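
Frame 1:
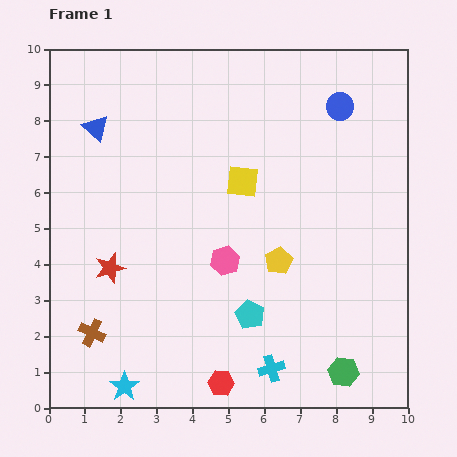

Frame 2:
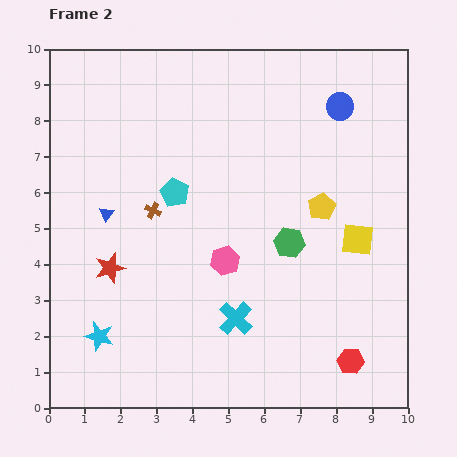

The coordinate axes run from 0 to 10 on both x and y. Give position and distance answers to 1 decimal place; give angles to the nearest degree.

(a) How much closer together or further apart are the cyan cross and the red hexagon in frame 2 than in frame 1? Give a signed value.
+1.9

Distance in frame 1: 1.5. Distance in frame 2: 3.4.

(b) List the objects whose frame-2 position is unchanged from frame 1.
the red star, the blue circle, the pink hexagon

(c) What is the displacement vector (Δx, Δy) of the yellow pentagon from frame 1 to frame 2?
(1.2, 1.5)

The yellow pentagon was at (6.4, 4.1) in frame 1 and (7.6, 5.6) in frame 2.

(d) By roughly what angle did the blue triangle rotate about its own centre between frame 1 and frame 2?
23° clockwise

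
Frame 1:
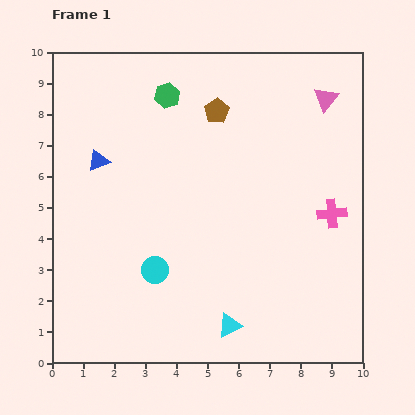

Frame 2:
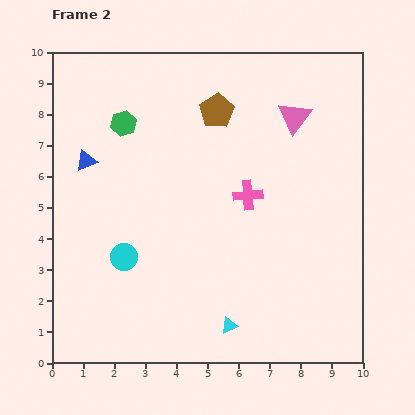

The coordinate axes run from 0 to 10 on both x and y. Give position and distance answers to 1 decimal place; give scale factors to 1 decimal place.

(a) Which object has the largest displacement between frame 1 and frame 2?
the pink cross

(moved 2.8; next 1.7)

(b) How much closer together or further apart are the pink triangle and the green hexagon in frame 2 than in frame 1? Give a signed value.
+0.4

Distance in frame 1: 5.1. Distance in frame 2: 5.5.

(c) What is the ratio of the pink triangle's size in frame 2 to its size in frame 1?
1.4×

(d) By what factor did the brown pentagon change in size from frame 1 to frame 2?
1.4×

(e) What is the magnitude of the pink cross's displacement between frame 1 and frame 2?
2.8

The pink cross moved from (9.0, 4.8) to (6.3, 5.4), a distance of √(2.7² + 0.6²) ≈ 2.8.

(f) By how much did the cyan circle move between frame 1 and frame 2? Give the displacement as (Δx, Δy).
(-1.0, 0.4)

The cyan circle was at (3.3, 3.0) in frame 1 and (2.3, 3.4) in frame 2.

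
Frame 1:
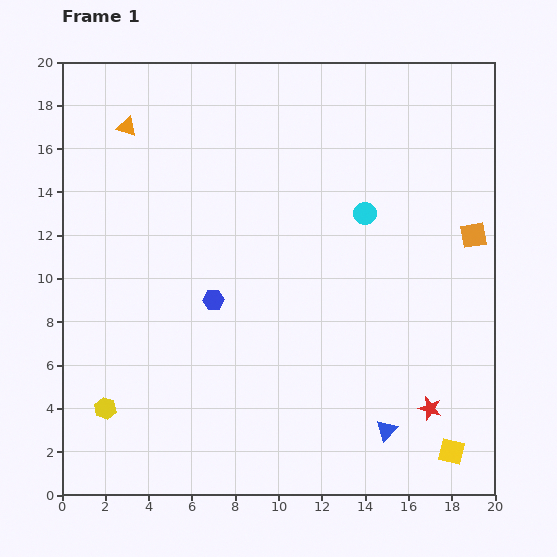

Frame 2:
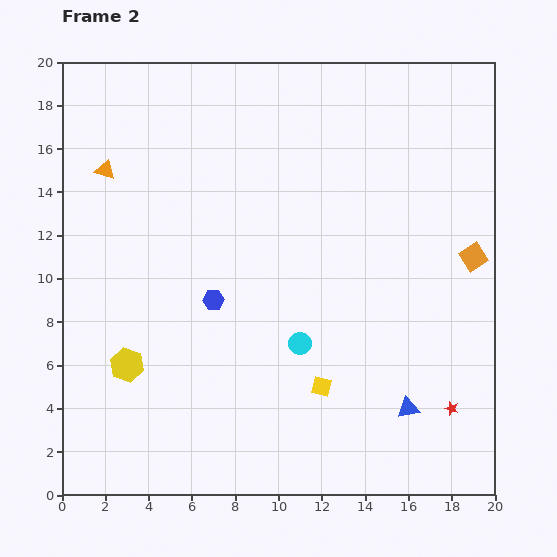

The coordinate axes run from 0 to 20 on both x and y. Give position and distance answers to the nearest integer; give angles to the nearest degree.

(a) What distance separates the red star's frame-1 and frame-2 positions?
1

The red star moved from (17, 4) to (18, 4), a distance of √(1² + 0²) ≈ 1.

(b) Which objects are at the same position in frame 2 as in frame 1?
the blue hexagon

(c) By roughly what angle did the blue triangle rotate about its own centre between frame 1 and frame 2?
34° clockwise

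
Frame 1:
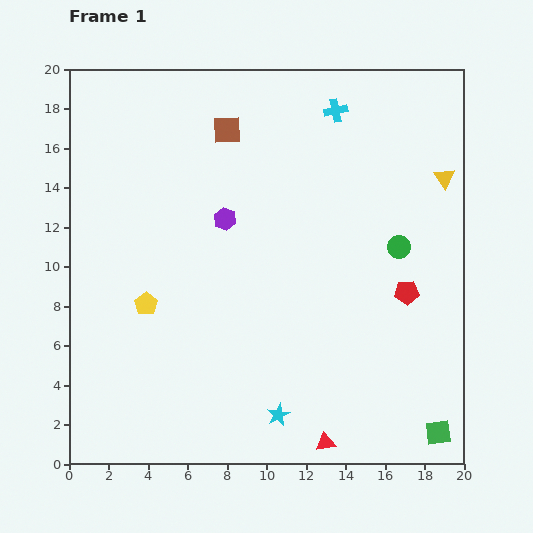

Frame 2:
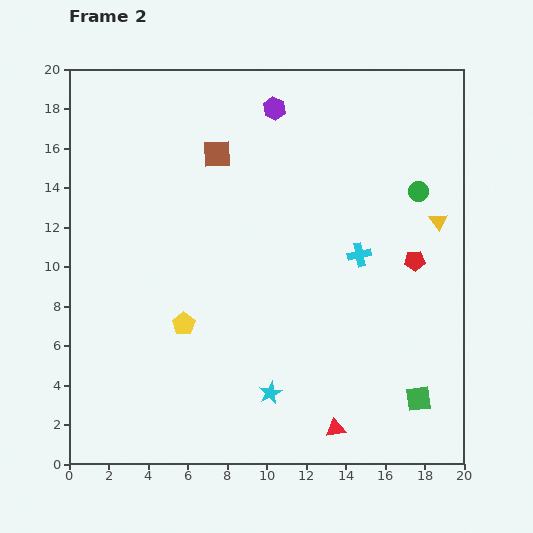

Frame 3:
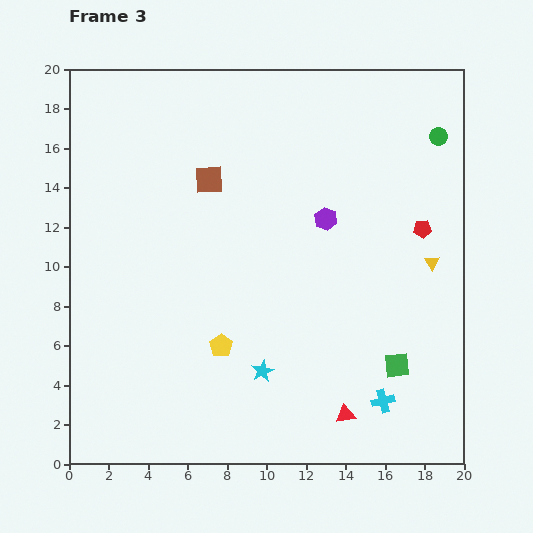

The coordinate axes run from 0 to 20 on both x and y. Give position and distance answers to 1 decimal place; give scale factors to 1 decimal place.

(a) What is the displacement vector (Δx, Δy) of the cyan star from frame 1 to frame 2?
(-0.4, 1.1)

The cyan star was at (10.6, 2.5) in frame 1 and (10.2, 3.6) in frame 2.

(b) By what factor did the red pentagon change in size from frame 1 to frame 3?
0.7×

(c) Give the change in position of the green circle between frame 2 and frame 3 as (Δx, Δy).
(1.0, 2.8)

The green circle was at (17.7, 13.8) in frame 2 and (18.7, 16.6) in frame 3.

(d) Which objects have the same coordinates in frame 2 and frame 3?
none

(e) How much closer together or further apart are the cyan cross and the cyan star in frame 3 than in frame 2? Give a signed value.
-2.0

Distance in frame 2: 8.3. Distance in frame 3: 6.3.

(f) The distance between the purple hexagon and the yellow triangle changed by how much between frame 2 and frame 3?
-4.3

Distance in frame 2: 10.1. Distance in frame 3: 5.8.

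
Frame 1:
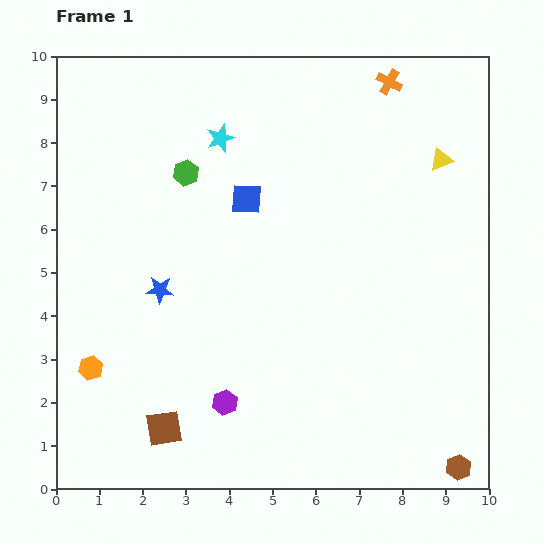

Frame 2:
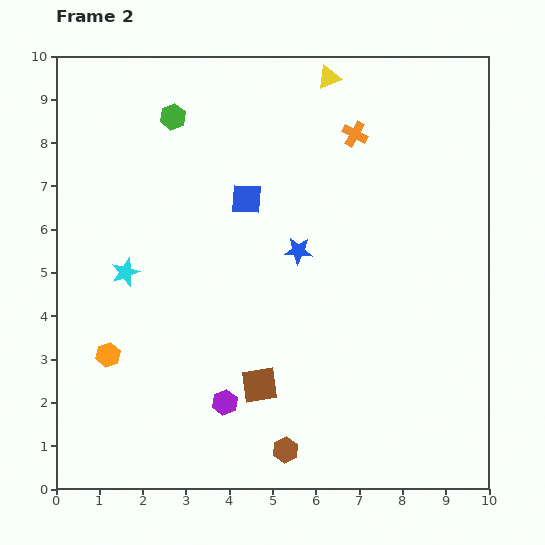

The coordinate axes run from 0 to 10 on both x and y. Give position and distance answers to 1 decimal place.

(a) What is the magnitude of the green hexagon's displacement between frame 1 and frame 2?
1.3

The green hexagon moved from (3.0, 7.3) to (2.7, 8.6), a distance of √(0.3² + 1.3²) ≈ 1.3.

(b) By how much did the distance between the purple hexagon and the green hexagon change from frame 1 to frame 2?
+1.3

Distance in frame 1: 5.4. Distance in frame 2: 6.7.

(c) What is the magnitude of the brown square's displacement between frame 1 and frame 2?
2.4

The brown square moved from (2.5, 1.4) to (4.7, 2.4), a distance of √(2.2² + 1.0²) ≈ 2.4.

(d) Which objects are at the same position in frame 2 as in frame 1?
the purple hexagon, the blue square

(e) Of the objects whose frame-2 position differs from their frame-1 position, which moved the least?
the orange hexagon

(moved 0.5)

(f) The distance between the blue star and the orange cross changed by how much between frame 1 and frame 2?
-4.2

Distance in frame 1: 7.2. Distance in frame 2: 3.0.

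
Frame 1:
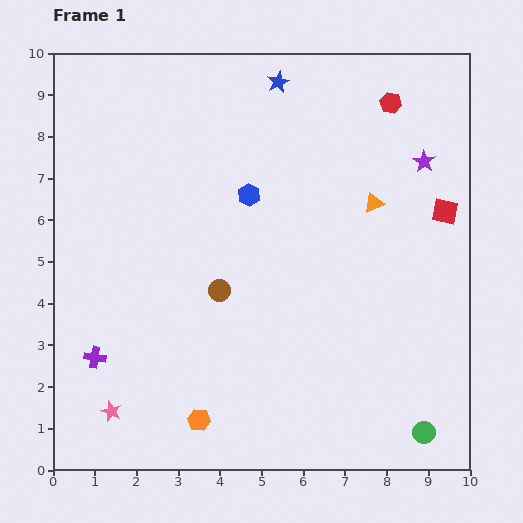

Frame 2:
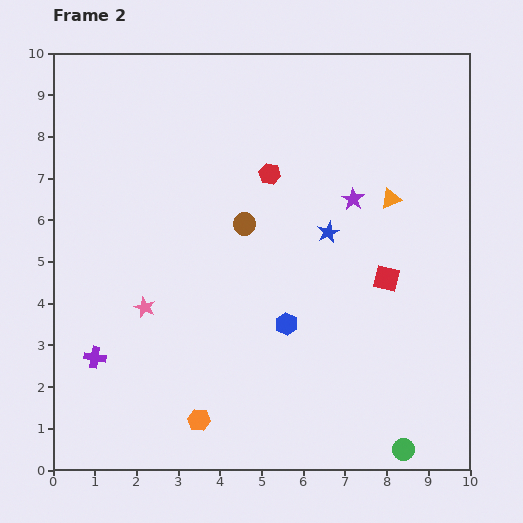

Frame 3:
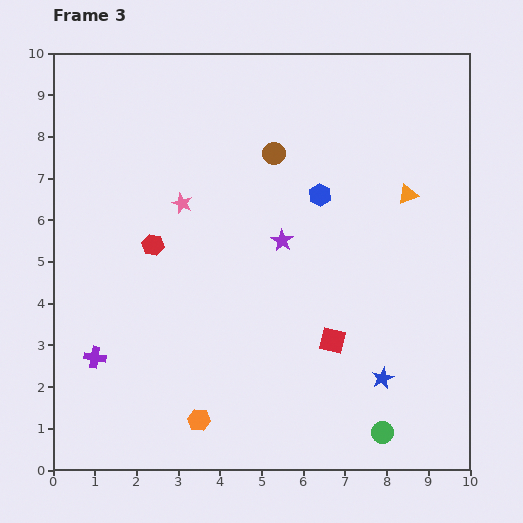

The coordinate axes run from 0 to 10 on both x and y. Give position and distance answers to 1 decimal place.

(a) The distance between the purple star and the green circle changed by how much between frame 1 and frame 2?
-0.4

Distance in frame 1: 6.5. Distance in frame 2: 6.1.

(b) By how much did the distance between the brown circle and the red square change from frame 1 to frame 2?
-2.1

Distance in frame 1: 5.7. Distance in frame 2: 3.6.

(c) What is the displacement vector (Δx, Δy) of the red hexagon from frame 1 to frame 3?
(-5.7, -3.4)

The red hexagon was at (8.1, 8.8) in frame 1 and (2.4, 5.4) in frame 3.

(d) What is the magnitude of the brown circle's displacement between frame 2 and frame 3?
1.8

The brown circle moved from (4.6, 5.9) to (5.3, 7.6), a distance of √(0.7² + 1.7²) ≈ 1.8.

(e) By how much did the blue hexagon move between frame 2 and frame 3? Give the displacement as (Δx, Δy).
(0.8, 3.1)

The blue hexagon was at (5.6, 3.5) in frame 2 and (6.4, 6.6) in frame 3.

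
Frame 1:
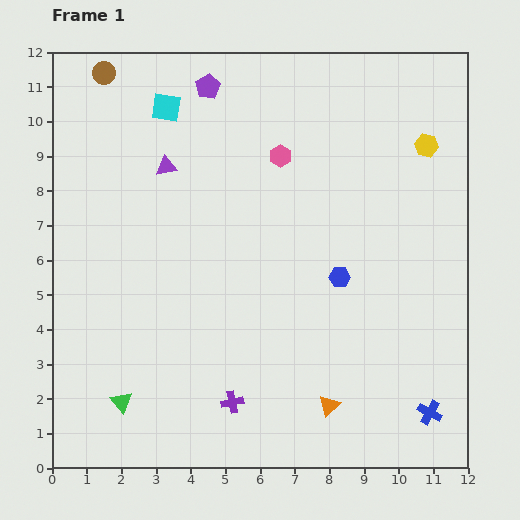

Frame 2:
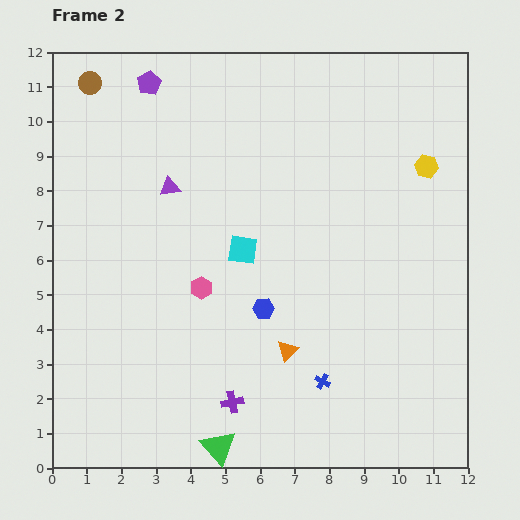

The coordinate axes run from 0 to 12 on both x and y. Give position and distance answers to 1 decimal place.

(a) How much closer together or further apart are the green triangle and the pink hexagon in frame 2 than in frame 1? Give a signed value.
-3.9

Distance in frame 1: 8.5. Distance in frame 2: 4.6.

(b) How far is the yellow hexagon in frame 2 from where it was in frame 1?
0.6

The yellow hexagon moved from (10.8, 9.3) to (10.8, 8.7), a distance of √(0.0² + 0.6²) ≈ 0.6.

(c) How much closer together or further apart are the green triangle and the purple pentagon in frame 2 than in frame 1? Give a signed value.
+1.3

Distance in frame 1: 9.4. Distance in frame 2: 10.7.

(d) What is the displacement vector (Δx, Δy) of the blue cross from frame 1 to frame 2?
(-3.1, 0.9)

The blue cross was at (10.9, 1.6) in frame 1 and (7.8, 2.5) in frame 2.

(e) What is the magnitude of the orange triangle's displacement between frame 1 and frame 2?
2.0

The orange triangle moved from (8.0, 1.8) to (6.8, 3.4), a distance of √(1.2² + 1.6²) ≈ 2.0.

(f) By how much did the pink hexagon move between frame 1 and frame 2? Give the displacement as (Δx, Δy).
(-2.3, -3.8)

The pink hexagon was at (6.6, 9.0) in frame 1 and (4.3, 5.2) in frame 2.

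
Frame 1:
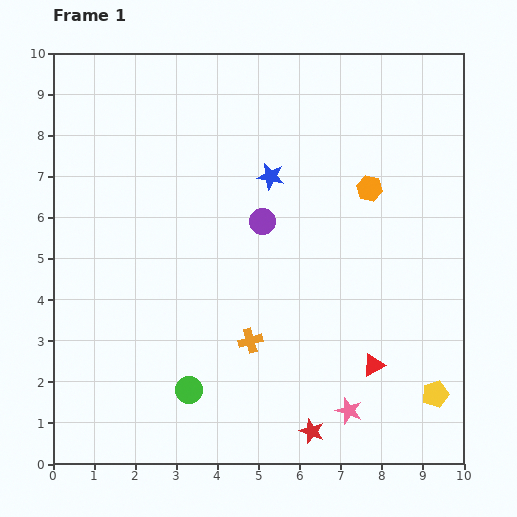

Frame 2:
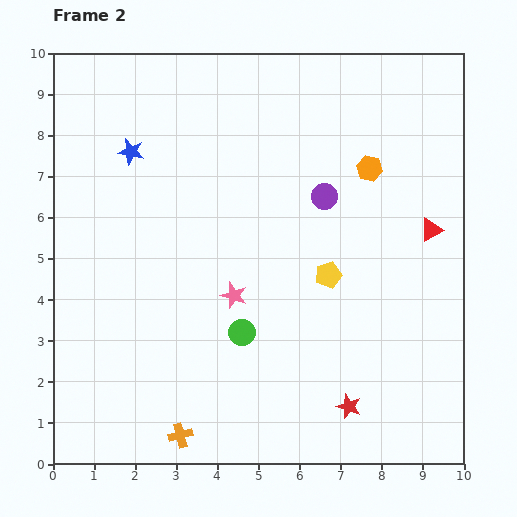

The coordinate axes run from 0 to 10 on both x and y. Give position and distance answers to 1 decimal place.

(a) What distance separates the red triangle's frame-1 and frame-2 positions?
3.6

The red triangle moved from (7.8, 2.4) to (9.2, 5.7), a distance of √(1.4² + 3.3²) ≈ 3.6.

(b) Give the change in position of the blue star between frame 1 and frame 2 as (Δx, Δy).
(-3.4, 0.6)

The blue star was at (5.3, 7.0) in frame 1 and (1.9, 7.6) in frame 2.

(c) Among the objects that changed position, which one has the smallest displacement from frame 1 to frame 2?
the orange hexagon

(moved 0.5)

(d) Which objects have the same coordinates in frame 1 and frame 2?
none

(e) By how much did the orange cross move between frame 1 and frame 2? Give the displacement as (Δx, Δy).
(-1.7, -2.3)

The orange cross was at (4.8, 3.0) in frame 1 and (3.1, 0.7) in frame 2.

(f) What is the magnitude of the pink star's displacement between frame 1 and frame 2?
4.0

The pink star moved from (7.2, 1.3) to (4.4, 4.1), a distance of √(2.8² + 2.8²) ≈ 4.0.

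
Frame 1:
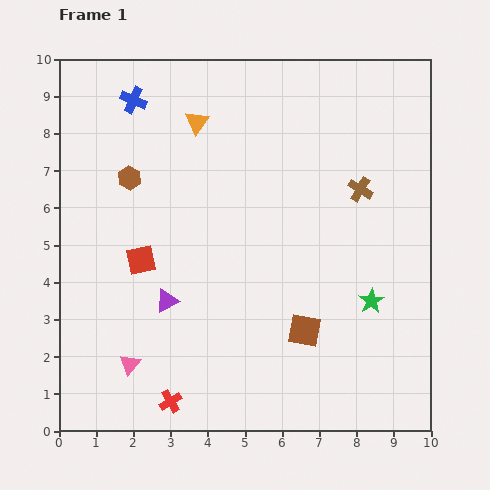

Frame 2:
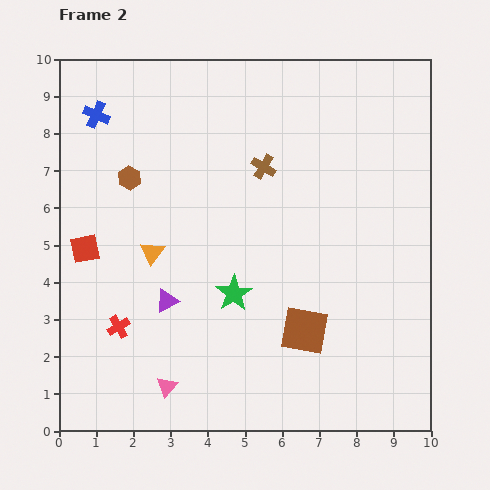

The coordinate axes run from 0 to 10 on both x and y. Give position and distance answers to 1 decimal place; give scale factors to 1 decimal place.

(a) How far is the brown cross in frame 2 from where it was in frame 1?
2.7

The brown cross moved from (8.1, 6.5) to (5.5, 7.1), a distance of √(2.6² + 0.6²) ≈ 2.7.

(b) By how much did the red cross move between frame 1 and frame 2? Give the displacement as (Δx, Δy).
(-1.4, 2.0)

The red cross was at (3.0, 0.8) in frame 1 and (1.6, 2.8) in frame 2.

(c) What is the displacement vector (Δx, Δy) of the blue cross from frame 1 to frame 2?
(-1.0, -0.4)

The blue cross was at (2.0, 8.9) in frame 1 and (1.0, 8.5) in frame 2.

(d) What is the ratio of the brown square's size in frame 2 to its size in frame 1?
1.5×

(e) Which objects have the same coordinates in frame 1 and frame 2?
the brown hexagon, the brown square, the purple triangle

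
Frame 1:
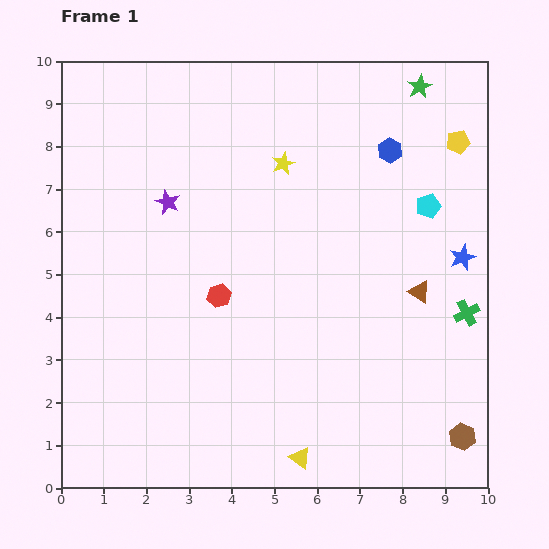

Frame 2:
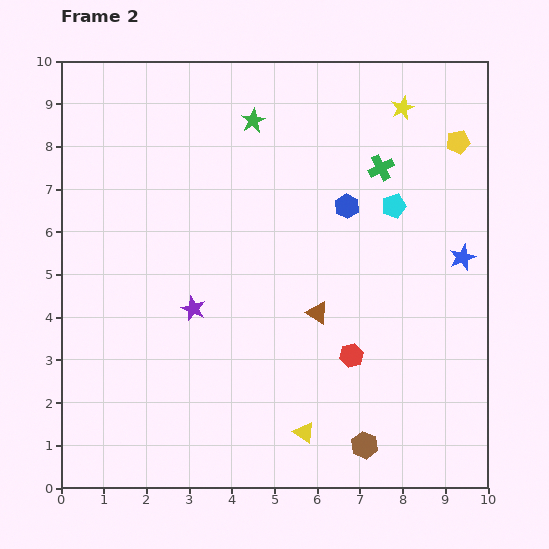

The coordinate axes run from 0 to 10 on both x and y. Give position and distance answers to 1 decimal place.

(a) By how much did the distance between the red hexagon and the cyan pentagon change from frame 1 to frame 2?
-1.7

Distance in frame 1: 5.3. Distance in frame 2: 3.6.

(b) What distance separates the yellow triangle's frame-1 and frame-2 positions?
0.6

The yellow triangle moved from (5.6, 0.7) to (5.7, 1.3), a distance of √(0.1² + 0.6²) ≈ 0.6.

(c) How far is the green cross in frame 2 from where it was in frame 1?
3.9

The green cross moved from (9.5, 4.1) to (7.5, 7.5), a distance of √(2.0² + 3.4²) ≈ 3.9.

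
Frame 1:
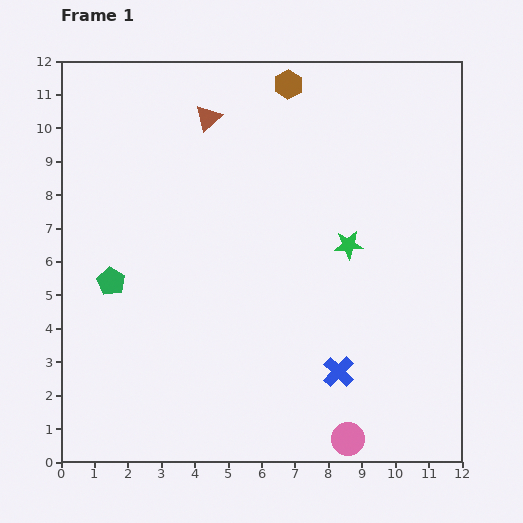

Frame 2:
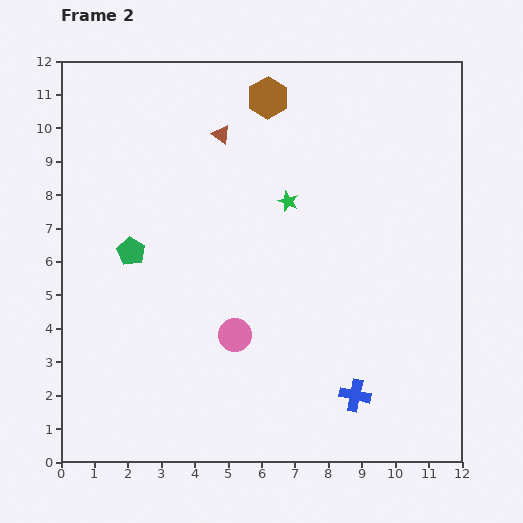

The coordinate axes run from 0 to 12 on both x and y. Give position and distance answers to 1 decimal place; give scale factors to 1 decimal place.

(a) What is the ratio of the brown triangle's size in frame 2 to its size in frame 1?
0.7×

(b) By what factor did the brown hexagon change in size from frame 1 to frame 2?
1.4×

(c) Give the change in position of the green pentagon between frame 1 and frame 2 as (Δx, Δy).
(0.6, 0.9)

The green pentagon was at (1.5, 5.4) in frame 1 and (2.1, 6.3) in frame 2.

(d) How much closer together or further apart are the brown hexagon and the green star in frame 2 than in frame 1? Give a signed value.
-1.9

Distance in frame 1: 5.1. Distance in frame 2: 3.2.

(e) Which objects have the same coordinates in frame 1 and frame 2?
none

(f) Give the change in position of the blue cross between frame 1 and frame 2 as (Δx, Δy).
(0.5, -0.7)

The blue cross was at (8.3, 2.7) in frame 1 and (8.8, 2.0) in frame 2.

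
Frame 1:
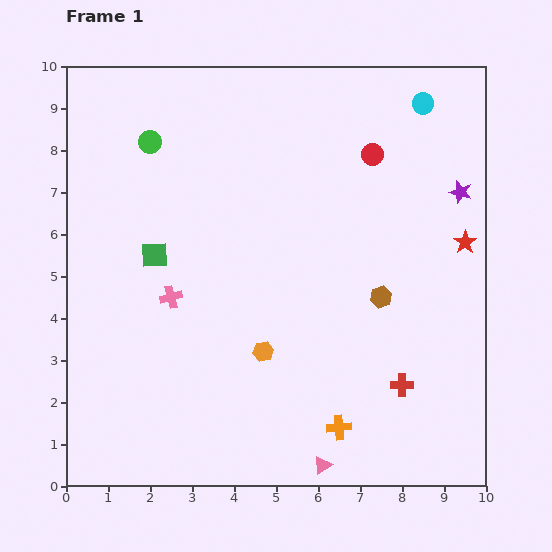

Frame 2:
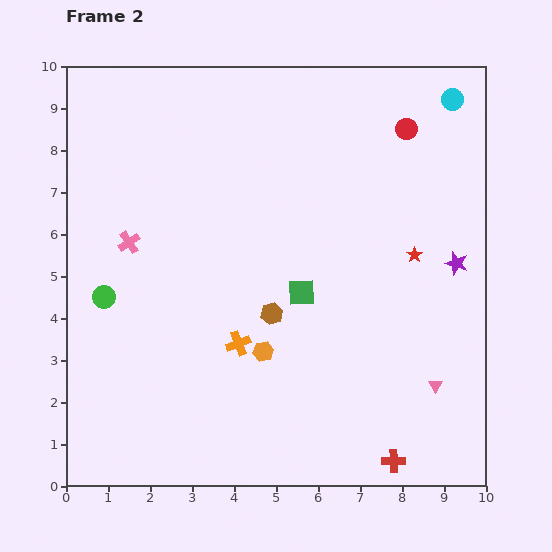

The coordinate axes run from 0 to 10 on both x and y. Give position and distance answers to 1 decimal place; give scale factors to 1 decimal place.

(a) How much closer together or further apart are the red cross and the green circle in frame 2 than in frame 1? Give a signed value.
-0.4

Distance in frame 1: 8.3. Distance in frame 2: 7.9.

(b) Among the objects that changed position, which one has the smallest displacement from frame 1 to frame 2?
the cyan circle

(moved 0.7)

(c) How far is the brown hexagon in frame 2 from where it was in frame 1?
2.6

The brown hexagon moved from (7.5, 4.5) to (4.9, 4.1), a distance of √(2.6² + 0.4²) ≈ 2.6.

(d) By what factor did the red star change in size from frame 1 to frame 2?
0.6×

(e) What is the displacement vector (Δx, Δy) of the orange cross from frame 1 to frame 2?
(-2.4, 2.0)

The orange cross was at (6.5, 1.4) in frame 1 and (4.1, 3.4) in frame 2.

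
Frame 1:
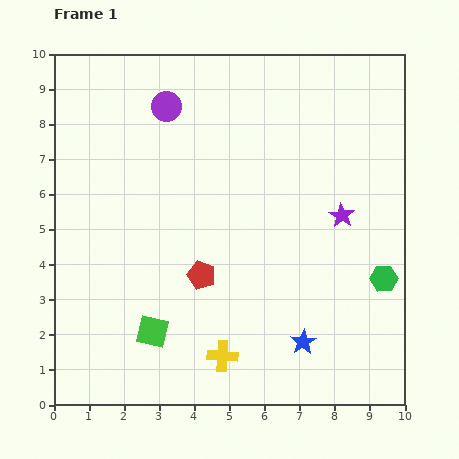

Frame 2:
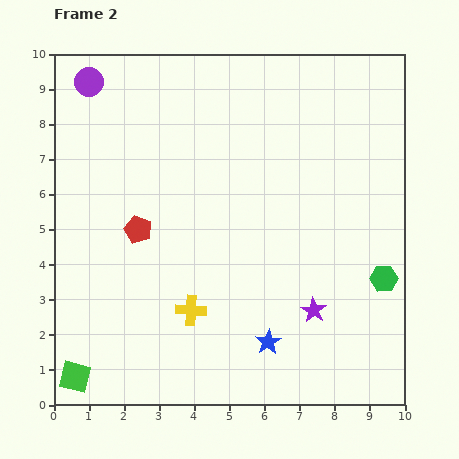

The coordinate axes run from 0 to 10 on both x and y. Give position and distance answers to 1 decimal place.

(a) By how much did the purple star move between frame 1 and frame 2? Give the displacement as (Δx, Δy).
(-0.8, -2.7)

The purple star was at (8.2, 5.4) in frame 1 and (7.4, 2.7) in frame 2.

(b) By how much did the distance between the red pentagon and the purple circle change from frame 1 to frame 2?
-0.5

Distance in frame 1: 4.9. Distance in frame 2: 4.4.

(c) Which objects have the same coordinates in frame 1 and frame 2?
the green hexagon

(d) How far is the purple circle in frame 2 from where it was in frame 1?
2.3

The purple circle moved from (3.2, 8.5) to (1.0, 9.2), a distance of √(2.2² + 0.7²) ≈ 2.3.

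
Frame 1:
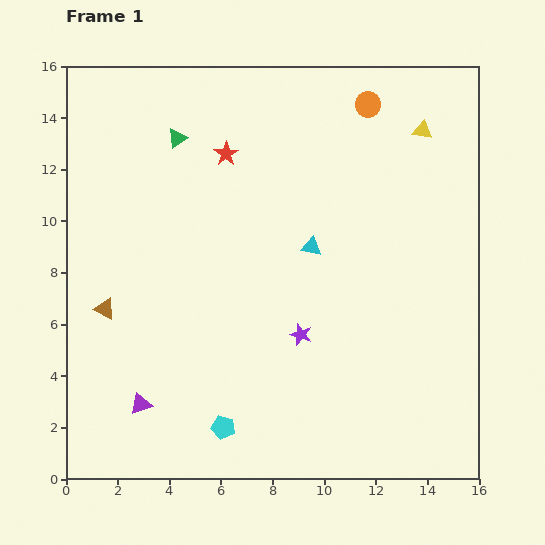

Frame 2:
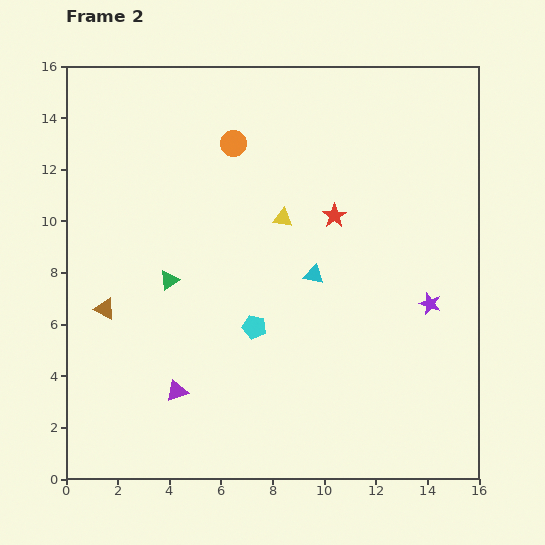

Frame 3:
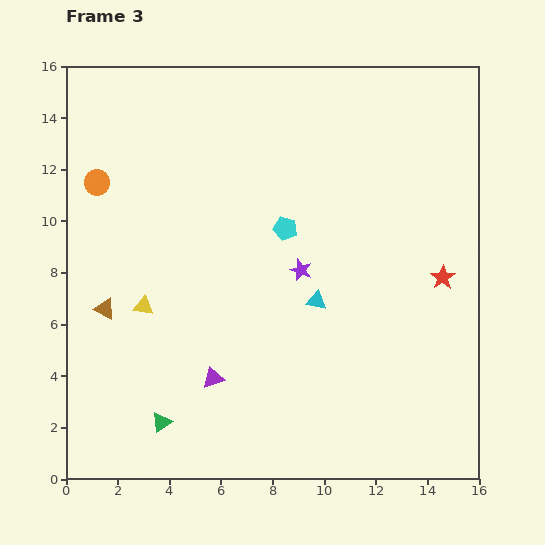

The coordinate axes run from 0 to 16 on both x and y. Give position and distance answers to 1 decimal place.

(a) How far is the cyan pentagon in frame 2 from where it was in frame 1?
4.1

The cyan pentagon moved from (6.1, 2.0) to (7.3, 5.9), a distance of √(1.2² + 3.9²) ≈ 4.1.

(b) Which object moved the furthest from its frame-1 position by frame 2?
the yellow triangle

(moved 6.4; next 5.5)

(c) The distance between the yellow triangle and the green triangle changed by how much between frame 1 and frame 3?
-4.9

Distance in frame 1: 9.5. Distance in frame 3: 4.6.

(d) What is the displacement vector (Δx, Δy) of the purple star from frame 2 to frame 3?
(-5.0, 1.3)

The purple star was at (14.1, 6.8) in frame 2 and (9.1, 8.1) in frame 3.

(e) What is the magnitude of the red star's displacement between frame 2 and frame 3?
4.8

The red star moved from (10.4, 10.2) to (14.6, 7.8), a distance of √(4.2² + 2.4²) ≈ 4.8.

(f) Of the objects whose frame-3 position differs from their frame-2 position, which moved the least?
the cyan triangle

(moved 1.0)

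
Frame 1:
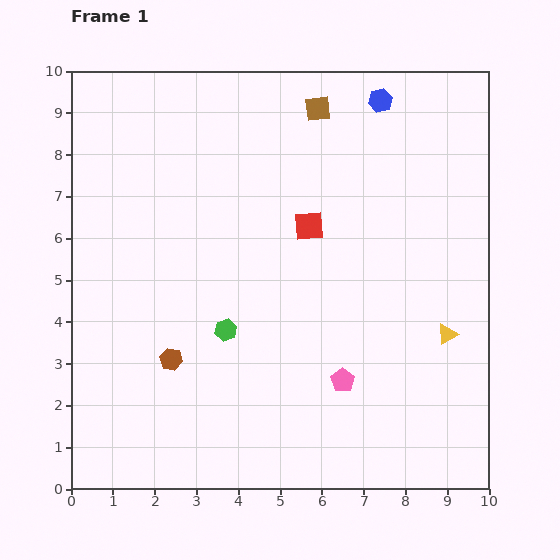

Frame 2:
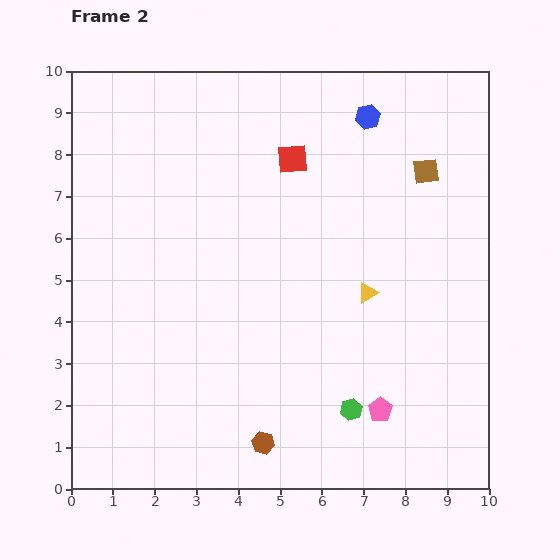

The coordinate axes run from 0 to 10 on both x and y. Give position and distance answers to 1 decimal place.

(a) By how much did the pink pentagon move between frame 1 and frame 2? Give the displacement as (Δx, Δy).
(0.9, -0.7)

The pink pentagon was at (6.5, 2.6) in frame 1 and (7.4, 1.9) in frame 2.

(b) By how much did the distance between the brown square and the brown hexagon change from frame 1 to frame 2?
+0.7

Distance in frame 1: 6.9. Distance in frame 2: 7.6.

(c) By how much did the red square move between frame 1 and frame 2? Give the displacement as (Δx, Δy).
(-0.4, 1.6)

The red square was at (5.7, 6.3) in frame 1 and (5.3, 7.9) in frame 2.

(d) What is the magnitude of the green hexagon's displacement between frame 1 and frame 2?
3.6

The green hexagon moved from (3.7, 3.8) to (6.7, 1.9), a distance of √(3.0² + 1.9²) ≈ 3.6.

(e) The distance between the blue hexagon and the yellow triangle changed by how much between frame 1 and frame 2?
-1.6

Distance in frame 1: 5.8. Distance in frame 2: 4.2.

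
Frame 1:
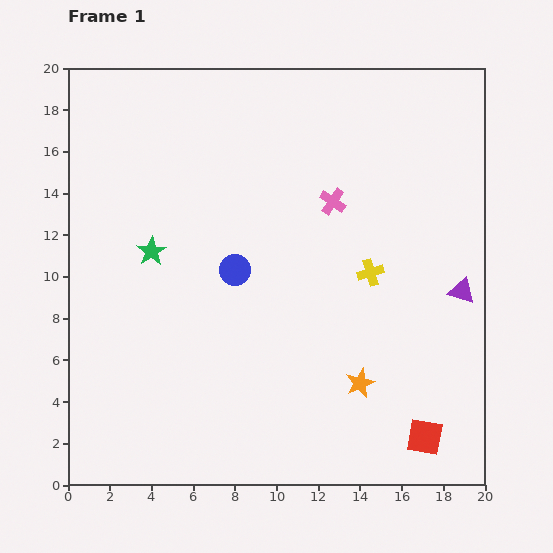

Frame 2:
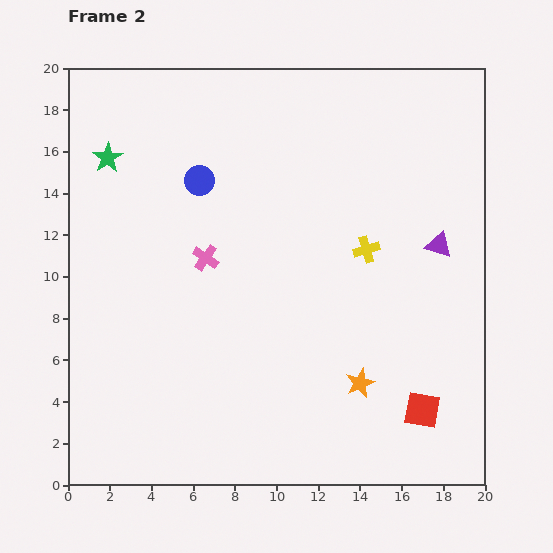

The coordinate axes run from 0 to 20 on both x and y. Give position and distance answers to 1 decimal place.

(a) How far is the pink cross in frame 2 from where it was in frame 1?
6.7

The pink cross moved from (12.7, 13.6) to (6.6, 10.9), a distance of √(6.1² + 2.7²) ≈ 6.7.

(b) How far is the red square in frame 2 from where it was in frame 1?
1.3

The red square moved from (17.1, 2.3) to (17.0, 3.6), a distance of √(0.1² + 1.3²) ≈ 1.3.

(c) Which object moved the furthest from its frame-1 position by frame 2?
the pink cross

(moved 6.7; next 5.0)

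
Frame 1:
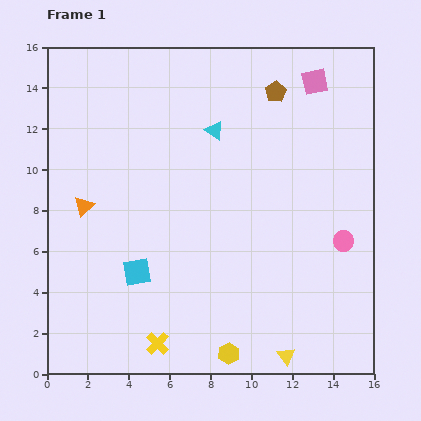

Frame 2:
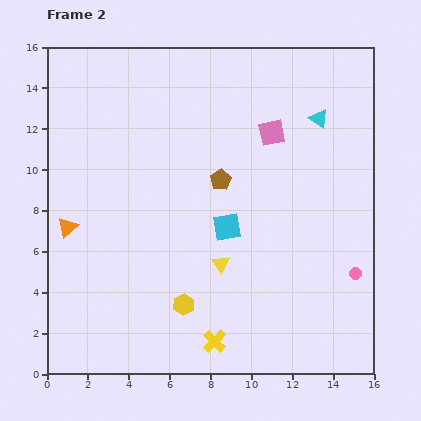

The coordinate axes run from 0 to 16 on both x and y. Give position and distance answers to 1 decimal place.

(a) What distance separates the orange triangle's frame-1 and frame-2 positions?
1.3

The orange triangle moved from (1.8, 8.2) to (1.0, 7.2), a distance of √(0.8² + 1.0²) ≈ 1.3.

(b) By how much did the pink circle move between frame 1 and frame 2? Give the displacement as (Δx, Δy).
(0.6, -1.6)

The pink circle was at (14.5, 6.5) in frame 1 and (15.1, 4.9) in frame 2.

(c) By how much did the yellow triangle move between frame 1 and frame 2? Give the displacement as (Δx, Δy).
(-3.2, 4.5)

The yellow triangle was at (11.7, 0.9) in frame 1 and (8.5, 5.4) in frame 2.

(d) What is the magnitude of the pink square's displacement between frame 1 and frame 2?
3.3

The pink square moved from (13.1, 14.3) to (11.0, 11.8), a distance of √(2.1² + 2.5²) ≈ 3.3.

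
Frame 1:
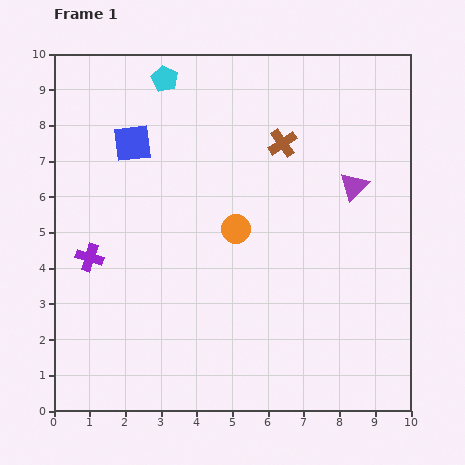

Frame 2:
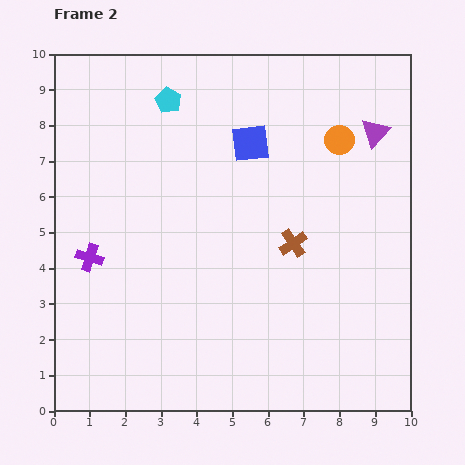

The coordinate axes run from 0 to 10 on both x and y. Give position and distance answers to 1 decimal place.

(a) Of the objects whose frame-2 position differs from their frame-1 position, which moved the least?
the cyan pentagon

(moved 0.6)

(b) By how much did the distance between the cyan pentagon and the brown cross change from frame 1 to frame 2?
+1.5

Distance in frame 1: 3.8. Distance in frame 2: 5.3.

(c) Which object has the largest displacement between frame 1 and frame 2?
the orange circle

(moved 3.8; next 3.3)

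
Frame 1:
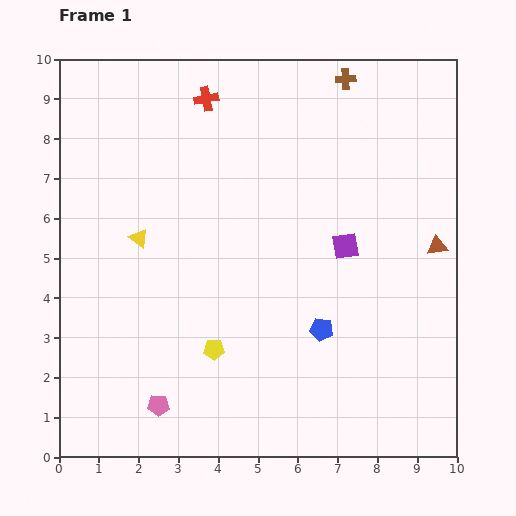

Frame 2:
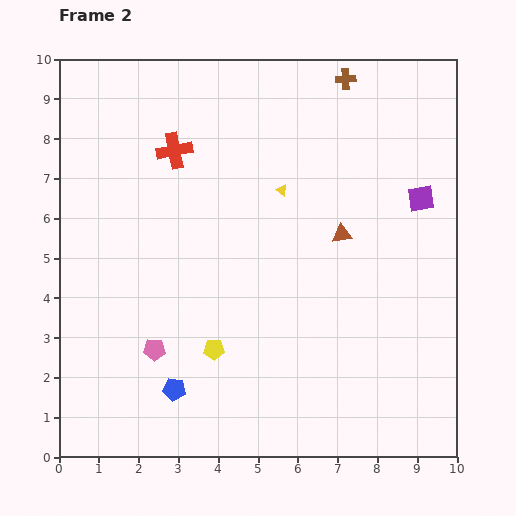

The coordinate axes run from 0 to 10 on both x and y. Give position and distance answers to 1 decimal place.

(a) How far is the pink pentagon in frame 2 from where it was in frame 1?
1.4

The pink pentagon moved from (2.5, 1.3) to (2.4, 2.7), a distance of √(0.1² + 1.4²) ≈ 1.4.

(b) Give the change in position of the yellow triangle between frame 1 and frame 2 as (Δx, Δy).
(3.6, 1.2)

The yellow triangle was at (2.0, 5.5) in frame 1 and (5.6, 6.7) in frame 2.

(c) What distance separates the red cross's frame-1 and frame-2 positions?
1.5

The red cross moved from (3.7, 9.0) to (2.9, 7.7), a distance of √(0.8² + 1.3²) ≈ 1.5.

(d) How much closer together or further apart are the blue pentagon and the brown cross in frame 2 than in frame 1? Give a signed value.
+2.6

Distance in frame 1: 6.3. Distance in frame 2: 8.9.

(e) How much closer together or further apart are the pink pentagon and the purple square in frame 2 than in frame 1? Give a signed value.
+1.5

Distance in frame 1: 6.2. Distance in frame 2: 7.7.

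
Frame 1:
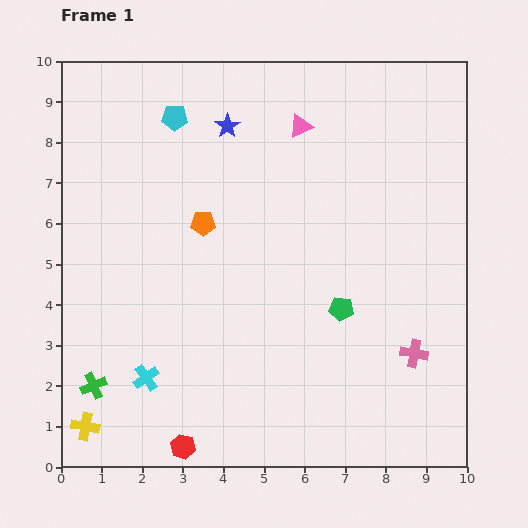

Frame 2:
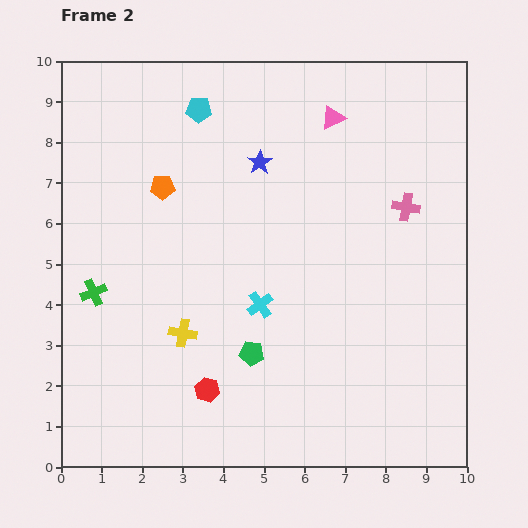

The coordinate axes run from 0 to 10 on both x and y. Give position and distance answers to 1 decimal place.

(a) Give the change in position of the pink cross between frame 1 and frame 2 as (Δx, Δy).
(-0.2, 3.6)

The pink cross was at (8.7, 2.8) in frame 1 and (8.5, 6.4) in frame 2.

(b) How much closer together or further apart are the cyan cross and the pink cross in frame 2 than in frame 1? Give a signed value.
-2.3

Distance in frame 1: 6.6. Distance in frame 2: 4.3.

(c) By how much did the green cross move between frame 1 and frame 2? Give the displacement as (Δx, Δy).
(0.0, 2.3)

The green cross was at (0.8, 2.0) in frame 1 and (0.8, 4.3) in frame 2.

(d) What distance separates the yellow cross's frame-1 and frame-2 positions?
3.3

The yellow cross moved from (0.6, 1.0) to (3.0, 3.3), a distance of √(2.4² + 2.3²) ≈ 3.3.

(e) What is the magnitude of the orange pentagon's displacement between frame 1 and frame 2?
1.3

The orange pentagon moved from (3.5, 6.0) to (2.5, 6.9), a distance of √(1.0² + 0.9²) ≈ 1.3.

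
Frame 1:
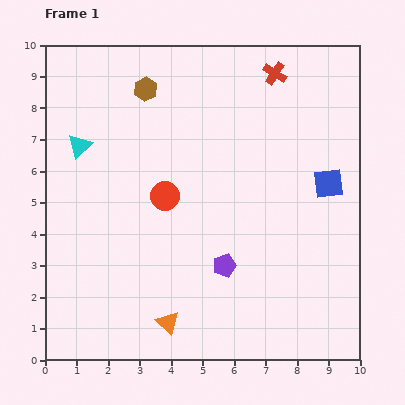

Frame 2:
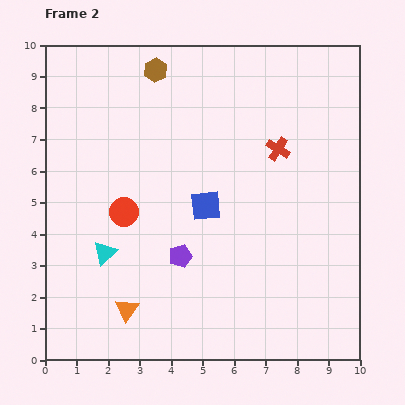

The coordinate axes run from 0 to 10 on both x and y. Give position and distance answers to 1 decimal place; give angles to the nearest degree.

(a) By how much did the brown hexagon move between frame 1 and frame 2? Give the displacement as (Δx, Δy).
(0.3, 0.6)

The brown hexagon was at (3.2, 8.6) in frame 1 and (3.5, 9.2) in frame 2.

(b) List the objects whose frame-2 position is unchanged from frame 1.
none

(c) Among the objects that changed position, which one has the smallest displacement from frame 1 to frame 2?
the brown hexagon

(moved 0.7)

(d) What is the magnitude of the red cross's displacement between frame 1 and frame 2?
2.4

The red cross moved from (7.3, 9.1) to (7.4, 6.7), a distance of √(0.1² + 2.4²) ≈ 2.4.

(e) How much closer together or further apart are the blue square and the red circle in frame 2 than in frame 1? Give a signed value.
-2.6

Distance in frame 1: 5.2. Distance in frame 2: 2.6.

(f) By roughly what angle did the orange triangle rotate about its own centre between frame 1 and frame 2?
21° clockwise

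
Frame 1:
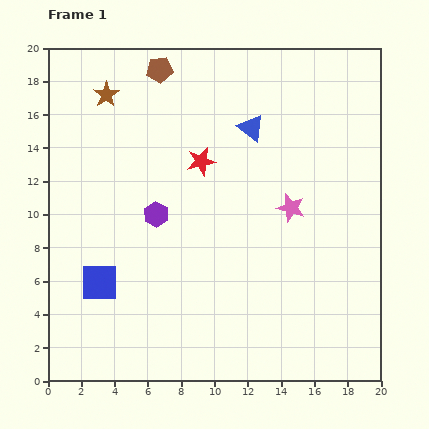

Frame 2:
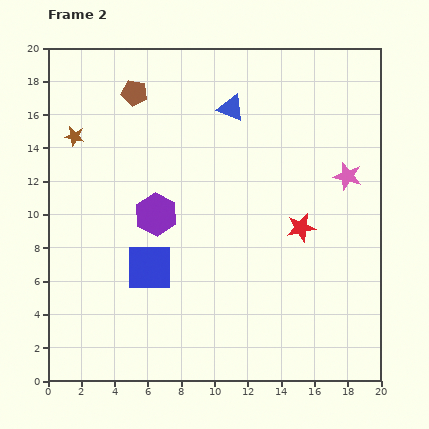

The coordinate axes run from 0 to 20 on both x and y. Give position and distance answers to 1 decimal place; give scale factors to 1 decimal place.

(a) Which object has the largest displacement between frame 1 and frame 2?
the red star

(moved 7.2; next 3.9)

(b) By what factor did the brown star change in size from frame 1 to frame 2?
0.8×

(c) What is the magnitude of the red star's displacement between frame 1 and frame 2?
7.2

The red star moved from (9.2, 13.2) to (15.2, 9.2), a distance of √(6.0² + 4.0²) ≈ 7.2.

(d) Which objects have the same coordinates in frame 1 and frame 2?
the purple hexagon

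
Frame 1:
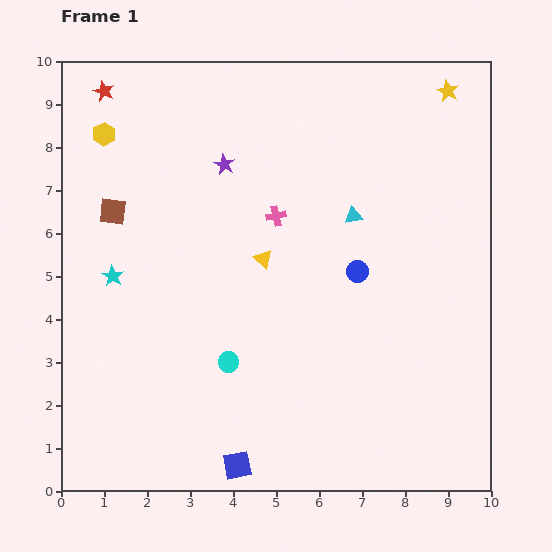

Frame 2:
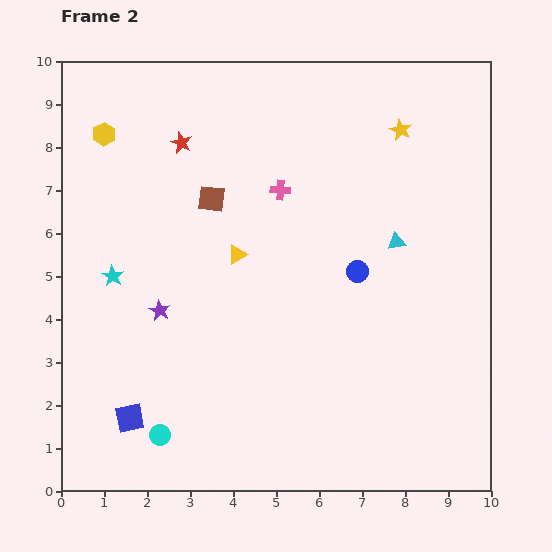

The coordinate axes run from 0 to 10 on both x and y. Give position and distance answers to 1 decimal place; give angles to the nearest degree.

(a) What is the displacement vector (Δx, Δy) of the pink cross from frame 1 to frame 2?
(0.1, 0.6)

The pink cross was at (5.0, 6.4) in frame 1 and (5.1, 7.0) in frame 2.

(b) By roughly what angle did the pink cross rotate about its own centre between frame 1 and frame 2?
16° clockwise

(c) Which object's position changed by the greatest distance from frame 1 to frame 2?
the purple star

(moved 3.7; next 2.7)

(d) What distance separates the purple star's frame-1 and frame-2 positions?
3.7

The purple star moved from (3.8, 7.6) to (2.3, 4.2), a distance of √(1.5² + 3.4²) ≈ 3.7.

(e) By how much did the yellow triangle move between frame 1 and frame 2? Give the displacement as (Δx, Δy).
(-0.6, 0.1)

The yellow triangle was at (4.7, 5.4) in frame 1 and (4.1, 5.5) in frame 2.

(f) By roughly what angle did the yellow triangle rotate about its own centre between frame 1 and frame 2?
49° clockwise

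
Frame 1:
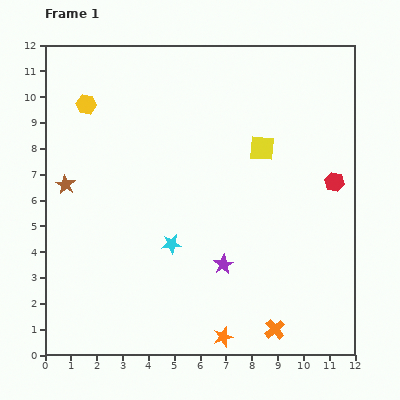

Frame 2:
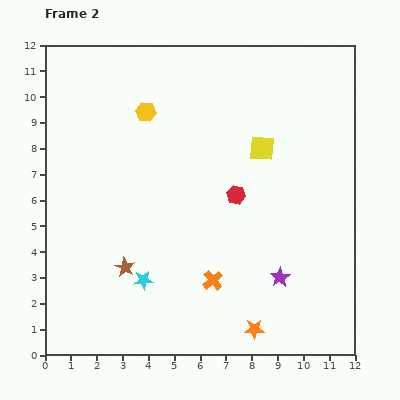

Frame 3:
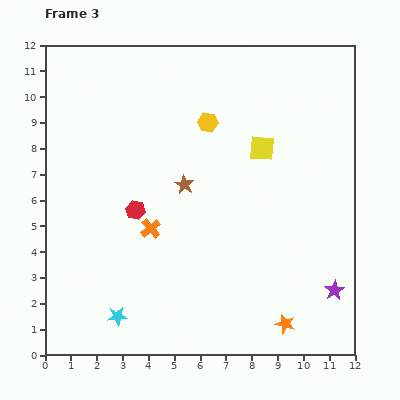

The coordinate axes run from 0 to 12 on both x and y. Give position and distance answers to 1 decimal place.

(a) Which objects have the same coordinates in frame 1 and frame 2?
the yellow square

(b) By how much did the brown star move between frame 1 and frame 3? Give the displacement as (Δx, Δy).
(4.6, 0.0)

The brown star was at (0.8, 6.6) in frame 1 and (5.4, 6.6) in frame 3.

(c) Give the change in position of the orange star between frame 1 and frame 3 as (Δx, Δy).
(2.4, 0.5)

The orange star was at (6.9, 0.7) in frame 1 and (9.3, 1.2) in frame 3.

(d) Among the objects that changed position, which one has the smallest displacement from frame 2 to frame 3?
the orange star

(moved 1.2)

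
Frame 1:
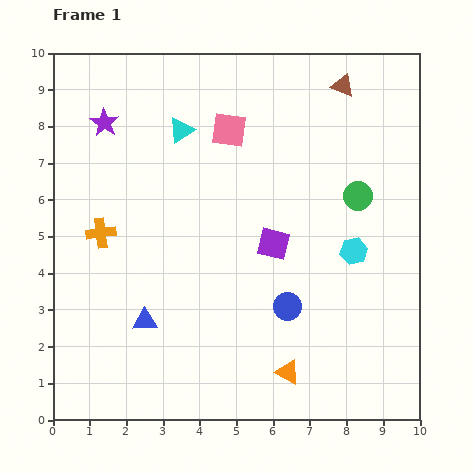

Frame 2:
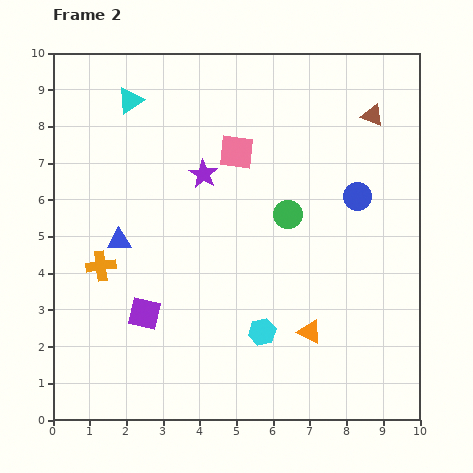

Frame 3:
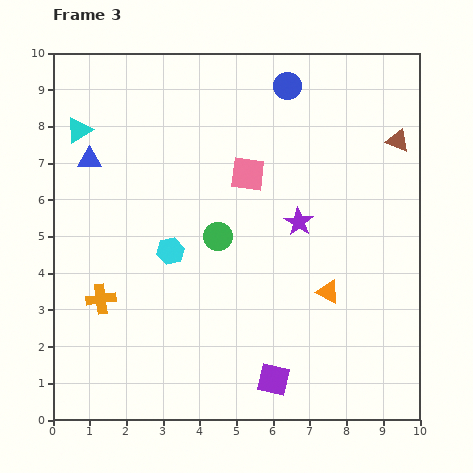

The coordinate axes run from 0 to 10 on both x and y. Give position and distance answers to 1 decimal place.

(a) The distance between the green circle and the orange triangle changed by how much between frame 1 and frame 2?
-1.9

Distance in frame 1: 5.2. Distance in frame 2: 3.3.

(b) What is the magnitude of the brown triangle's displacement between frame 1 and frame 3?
2.1

The brown triangle moved from (7.9, 9.1) to (9.4, 7.6), a distance of √(1.5² + 1.5²) ≈ 2.1.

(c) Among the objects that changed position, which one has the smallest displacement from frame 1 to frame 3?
the pink square

(moved 1.3)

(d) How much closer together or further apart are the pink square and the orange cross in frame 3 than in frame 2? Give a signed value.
+0.4

Distance in frame 2: 4.8. Distance in frame 3: 5.2.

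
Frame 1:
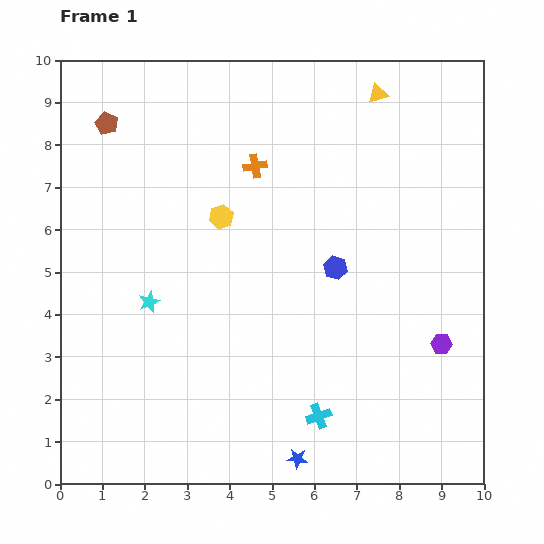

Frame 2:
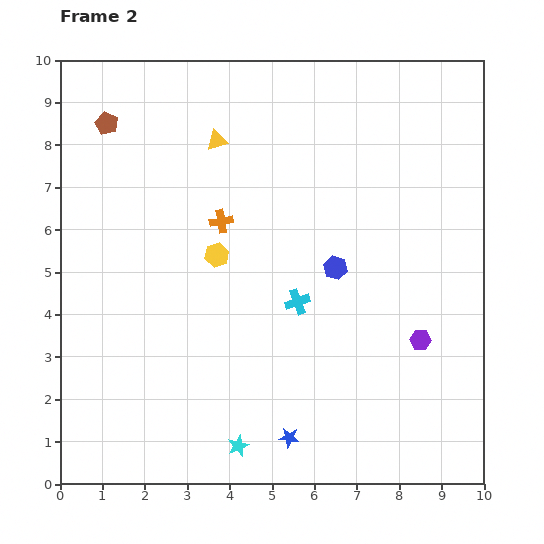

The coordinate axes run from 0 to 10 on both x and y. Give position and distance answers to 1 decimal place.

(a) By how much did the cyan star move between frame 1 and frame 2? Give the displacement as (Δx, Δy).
(2.1, -3.4)

The cyan star was at (2.1, 4.3) in frame 1 and (4.2, 0.9) in frame 2.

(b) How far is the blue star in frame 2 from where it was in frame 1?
0.5

The blue star moved from (5.6, 0.6) to (5.4, 1.1), a distance of √(0.2² + 0.5²) ≈ 0.5.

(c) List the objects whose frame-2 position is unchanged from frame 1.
the brown pentagon, the blue hexagon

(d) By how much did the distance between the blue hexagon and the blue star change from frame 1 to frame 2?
-0.5

Distance in frame 1: 4.6. Distance in frame 2: 4.1.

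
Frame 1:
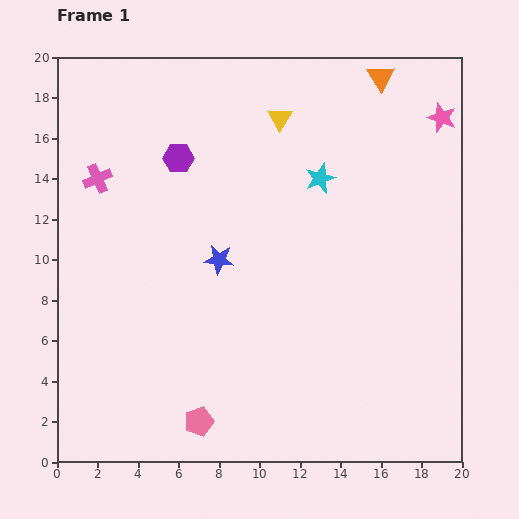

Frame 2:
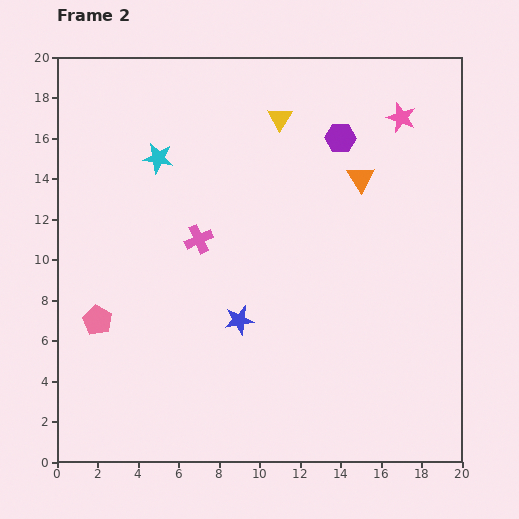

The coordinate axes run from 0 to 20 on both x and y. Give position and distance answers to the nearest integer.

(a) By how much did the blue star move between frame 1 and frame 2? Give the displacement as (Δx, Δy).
(1, -3)

The blue star was at (8, 10) in frame 1 and (9, 7) in frame 2.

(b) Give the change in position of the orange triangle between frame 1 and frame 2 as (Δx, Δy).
(-1, -5)

The orange triangle was at (16, 19) in frame 1 and (15, 14) in frame 2.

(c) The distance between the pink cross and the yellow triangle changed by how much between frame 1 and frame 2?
-2

Distance in frame 1: 9. Distance in frame 2: 7.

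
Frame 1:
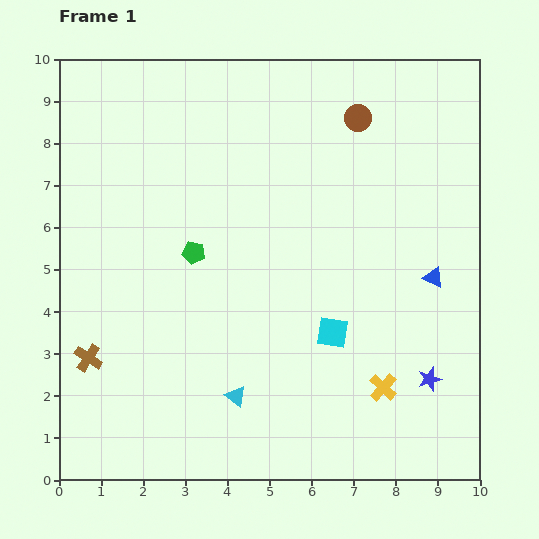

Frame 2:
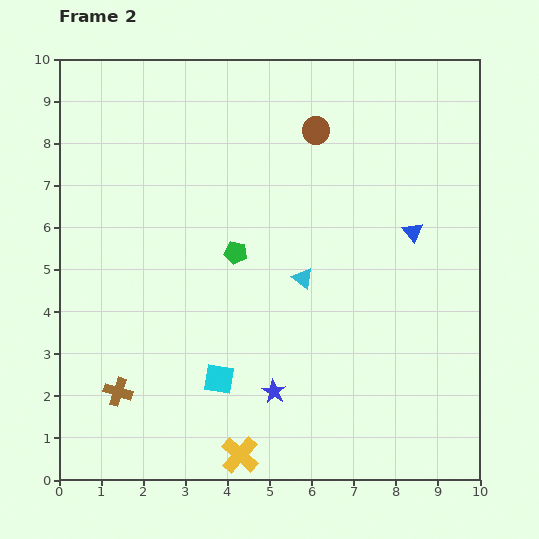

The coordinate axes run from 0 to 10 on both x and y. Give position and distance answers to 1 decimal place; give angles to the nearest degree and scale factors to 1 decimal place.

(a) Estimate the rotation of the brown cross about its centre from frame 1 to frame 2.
15° counter-clockwise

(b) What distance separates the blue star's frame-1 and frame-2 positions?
3.7

The blue star moved from (8.8, 2.4) to (5.1, 2.1), a distance of √(3.7² + 0.3²) ≈ 3.7.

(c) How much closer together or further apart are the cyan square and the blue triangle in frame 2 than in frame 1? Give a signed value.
+3.1

Distance in frame 1: 2.7. Distance in frame 2: 5.8.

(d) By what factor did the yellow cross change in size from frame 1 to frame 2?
1.3×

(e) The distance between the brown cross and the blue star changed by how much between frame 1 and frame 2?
-4.4

Distance in frame 1: 8.1. Distance in frame 2: 3.7.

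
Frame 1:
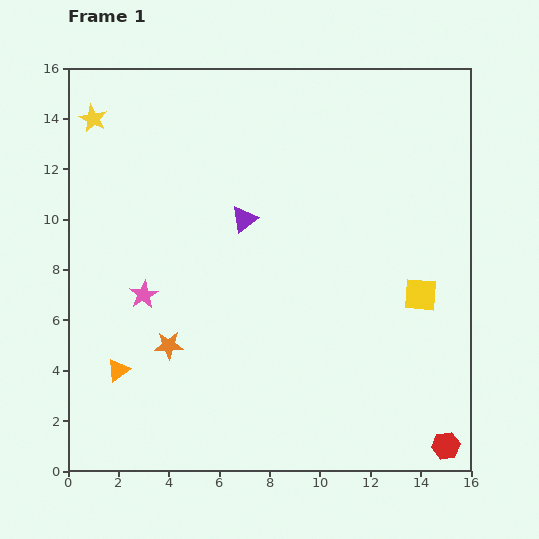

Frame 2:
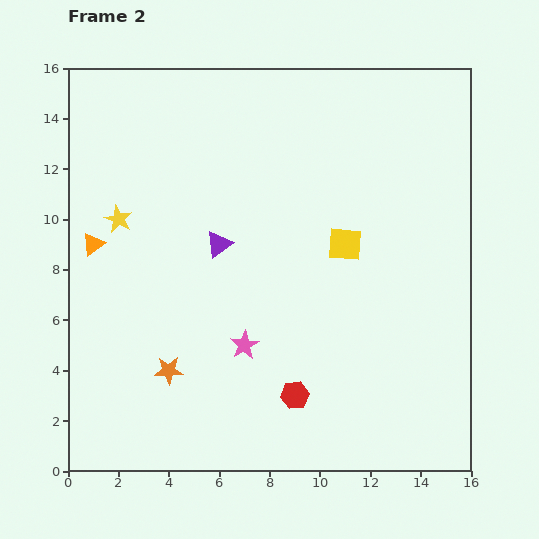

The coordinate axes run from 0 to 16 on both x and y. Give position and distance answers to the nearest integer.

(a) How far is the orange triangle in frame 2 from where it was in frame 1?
5

The orange triangle moved from (2, 4) to (1, 9), a distance of √(1² + 5²) ≈ 5.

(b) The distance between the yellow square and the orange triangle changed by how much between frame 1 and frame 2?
-2

Distance in frame 1: 12. Distance in frame 2: 10.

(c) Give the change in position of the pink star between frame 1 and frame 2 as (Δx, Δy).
(4, -2)

The pink star was at (3, 7) in frame 1 and (7, 5) in frame 2.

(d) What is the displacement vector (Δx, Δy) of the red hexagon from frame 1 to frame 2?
(-6, 2)

The red hexagon was at (15, 1) in frame 1 and (9, 3) in frame 2.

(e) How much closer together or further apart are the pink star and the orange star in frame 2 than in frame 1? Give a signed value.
+1

Distance in frame 1: 2. Distance in frame 2: 3.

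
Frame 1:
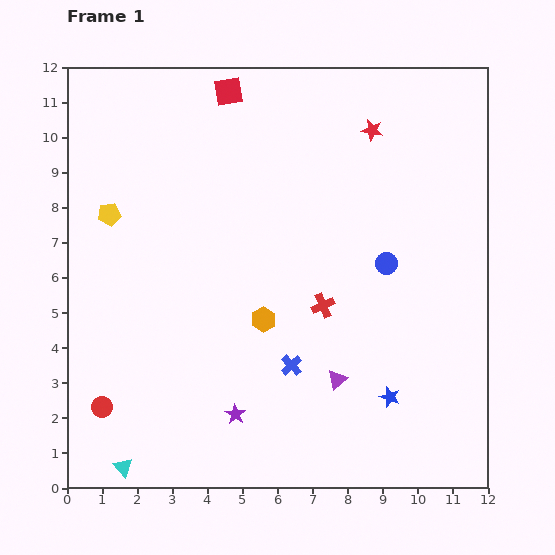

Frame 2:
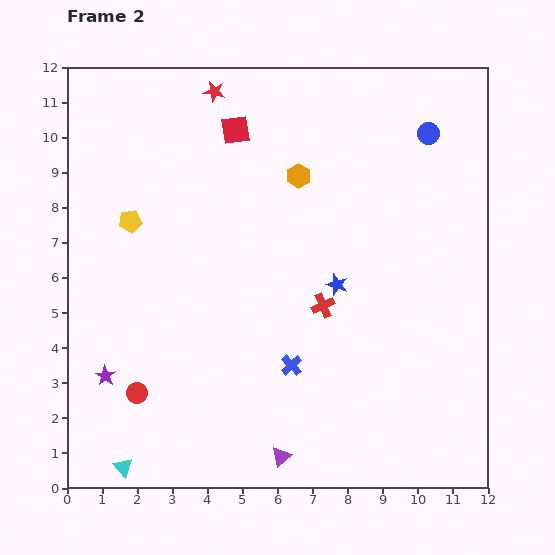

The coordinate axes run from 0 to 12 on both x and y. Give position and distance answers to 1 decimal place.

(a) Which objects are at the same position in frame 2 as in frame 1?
the blue cross, the cyan triangle, the red cross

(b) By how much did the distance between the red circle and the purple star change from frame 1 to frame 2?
-2.8

Distance in frame 1: 3.8. Distance in frame 2: 1.0.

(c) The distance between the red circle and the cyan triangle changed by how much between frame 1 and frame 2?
+0.3

Distance in frame 1: 1.8. Distance in frame 2: 2.1.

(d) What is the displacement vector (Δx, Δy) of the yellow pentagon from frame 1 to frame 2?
(0.6, -0.2)

The yellow pentagon was at (1.2, 7.8) in frame 1 and (1.8, 7.6) in frame 2.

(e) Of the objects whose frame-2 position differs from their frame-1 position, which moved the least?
the yellow pentagon

(moved 0.6)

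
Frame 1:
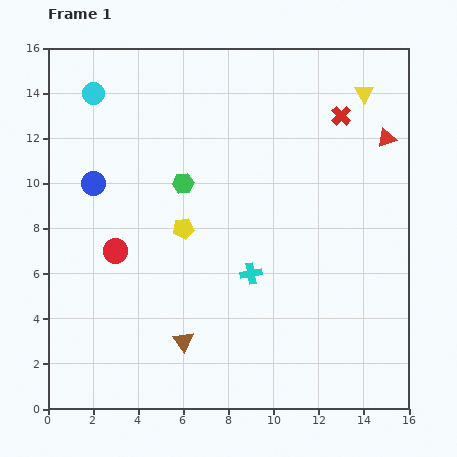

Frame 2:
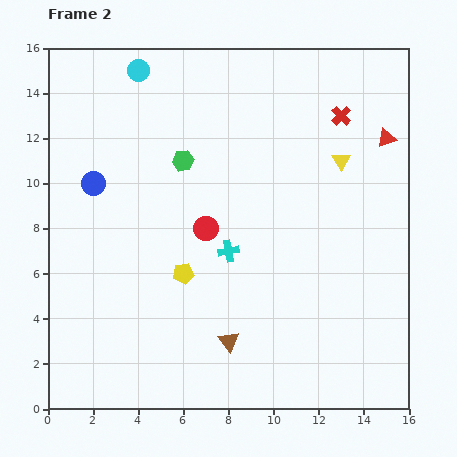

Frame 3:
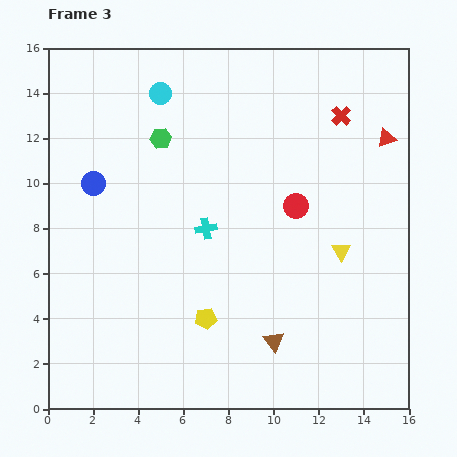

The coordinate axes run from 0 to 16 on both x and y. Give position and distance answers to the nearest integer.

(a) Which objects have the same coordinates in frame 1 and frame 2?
the blue circle, the red triangle, the red cross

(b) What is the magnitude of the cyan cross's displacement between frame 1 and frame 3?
3

The cyan cross moved from (9, 6) to (7, 8), a distance of √(2² + 2²) ≈ 3.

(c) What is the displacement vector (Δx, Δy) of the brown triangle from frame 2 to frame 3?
(2, 0)

The brown triangle was at (8, 3) in frame 2 and (10, 3) in frame 3.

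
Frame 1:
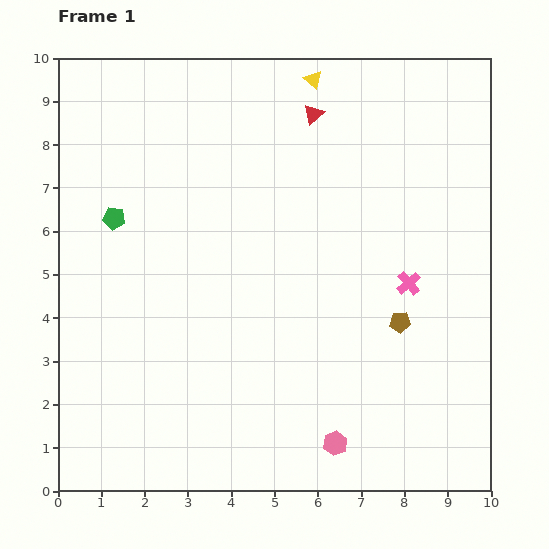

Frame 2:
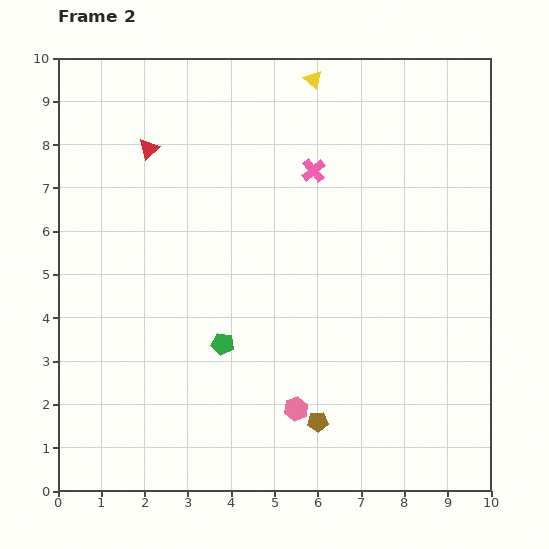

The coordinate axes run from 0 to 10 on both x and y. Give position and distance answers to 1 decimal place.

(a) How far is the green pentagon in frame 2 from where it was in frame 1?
3.8

The green pentagon moved from (1.3, 6.3) to (3.8, 3.4), a distance of √(2.5² + 2.9²) ≈ 3.8.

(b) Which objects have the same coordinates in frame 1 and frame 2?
the yellow triangle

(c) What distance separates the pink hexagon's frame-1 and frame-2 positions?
1.2

The pink hexagon moved from (6.4, 1.1) to (5.5, 1.9), a distance of √(0.9² + 0.8²) ≈ 1.2.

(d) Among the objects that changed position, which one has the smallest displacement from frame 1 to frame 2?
the pink hexagon

(moved 1.2)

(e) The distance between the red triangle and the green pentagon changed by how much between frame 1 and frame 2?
-0.4

Distance in frame 1: 5.2. Distance in frame 2: 4.8.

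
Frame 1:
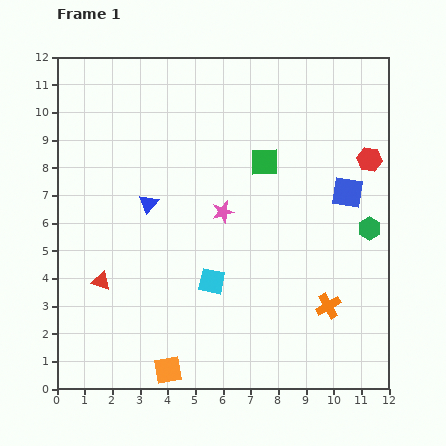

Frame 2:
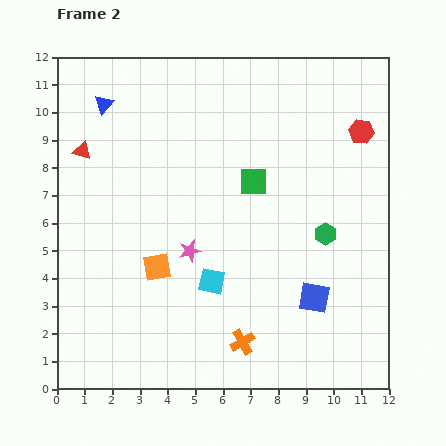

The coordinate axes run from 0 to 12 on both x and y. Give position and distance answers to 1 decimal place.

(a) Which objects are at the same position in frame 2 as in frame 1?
the cyan square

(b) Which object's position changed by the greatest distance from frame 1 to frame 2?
the red triangle

(moved 4.8; next 4.0)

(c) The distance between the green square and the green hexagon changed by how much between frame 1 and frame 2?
-1.3

Distance in frame 1: 4.5. Distance in frame 2: 3.2.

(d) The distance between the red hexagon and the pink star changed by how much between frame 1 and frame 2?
+1.9

Distance in frame 1: 5.6. Distance in frame 2: 7.5.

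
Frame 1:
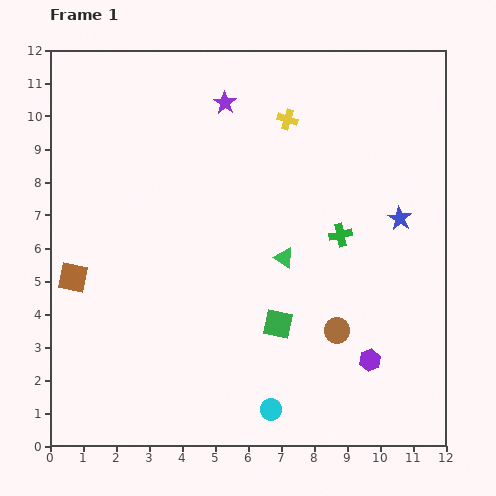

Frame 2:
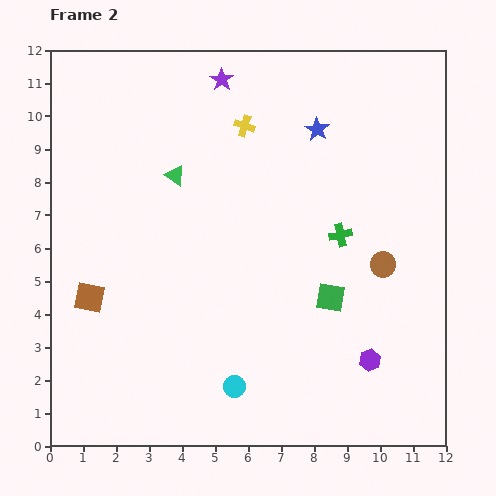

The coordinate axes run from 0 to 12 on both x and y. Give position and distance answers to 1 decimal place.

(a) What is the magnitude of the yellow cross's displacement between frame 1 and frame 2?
1.3

The yellow cross moved from (7.2, 9.9) to (5.9, 9.7), a distance of √(1.3² + 0.2²) ≈ 1.3.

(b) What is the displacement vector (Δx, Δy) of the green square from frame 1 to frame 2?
(1.6, 0.8)

The green square was at (6.9, 3.7) in frame 1 and (8.5, 4.5) in frame 2.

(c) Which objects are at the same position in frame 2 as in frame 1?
the green cross, the purple hexagon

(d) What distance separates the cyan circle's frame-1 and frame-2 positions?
1.3

The cyan circle moved from (6.7, 1.1) to (5.6, 1.8), a distance of √(1.1² + 0.7²) ≈ 1.3.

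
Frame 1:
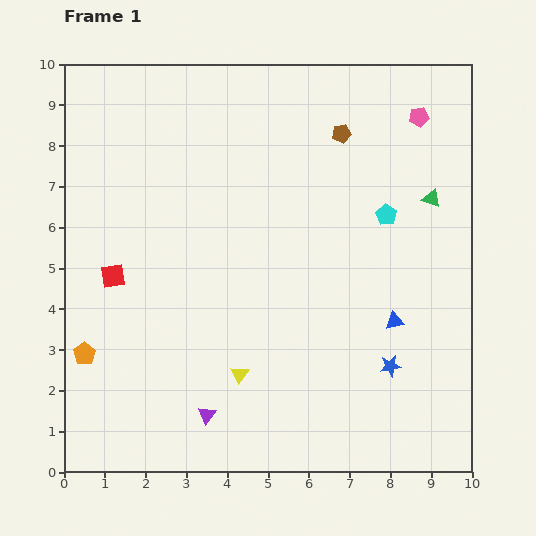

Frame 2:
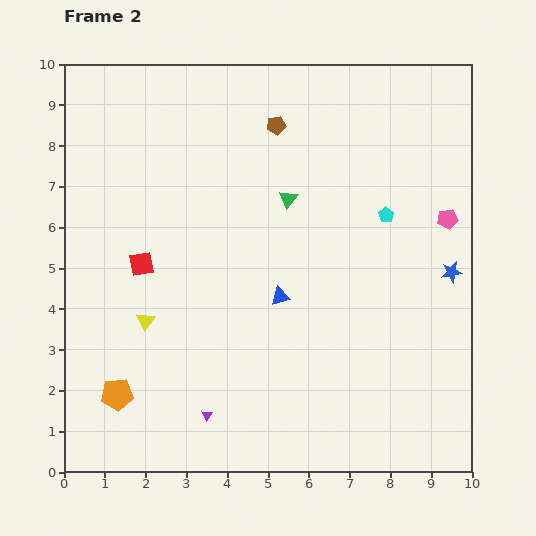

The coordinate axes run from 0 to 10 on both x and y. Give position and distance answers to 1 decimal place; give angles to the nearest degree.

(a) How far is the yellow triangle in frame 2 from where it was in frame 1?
2.6

The yellow triangle moved from (4.3, 2.4) to (2.0, 3.7), a distance of √(2.3² + 1.3²) ≈ 2.6.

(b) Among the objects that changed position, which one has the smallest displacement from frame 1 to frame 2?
the red square

(moved 0.8)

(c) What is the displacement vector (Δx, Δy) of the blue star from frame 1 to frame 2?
(1.5, 2.3)

The blue star was at (8.0, 2.6) in frame 1 and (9.5, 4.9) in frame 2.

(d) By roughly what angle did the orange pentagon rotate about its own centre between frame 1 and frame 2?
29° clockwise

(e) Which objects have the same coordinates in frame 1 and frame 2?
the purple triangle, the cyan pentagon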